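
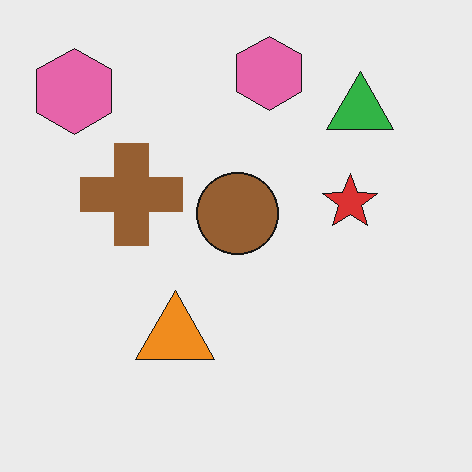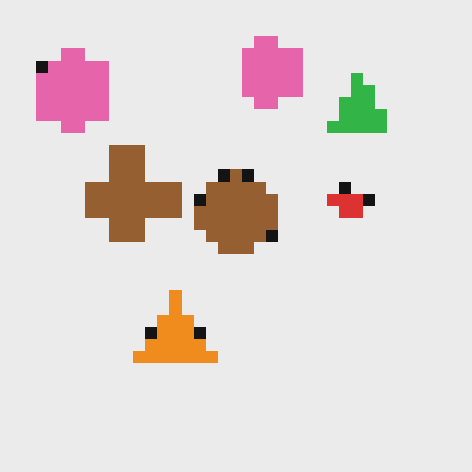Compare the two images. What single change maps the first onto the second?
This is the original image coarsely pixelated.

Shapes are reduced to large square blocks; fine edges and outlines are lost — a downscale-then-upscale (mosaic) effect.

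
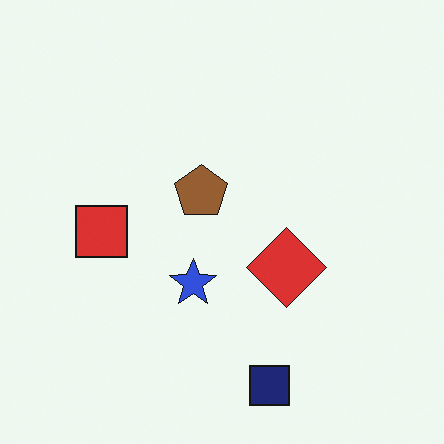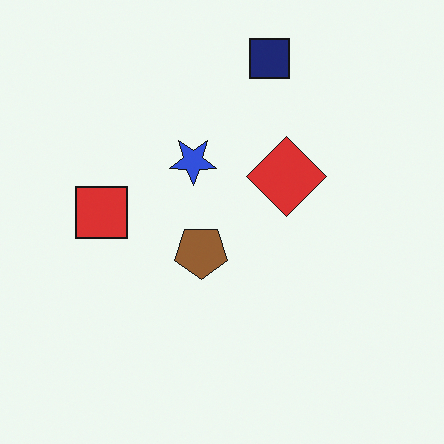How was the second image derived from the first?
Flipped vertically (top ↔ bottom).

The navy square is in the bottom of the first image and the top of the second — shapes on opposite sides of the horizontal midline have swapped in a mirror flip.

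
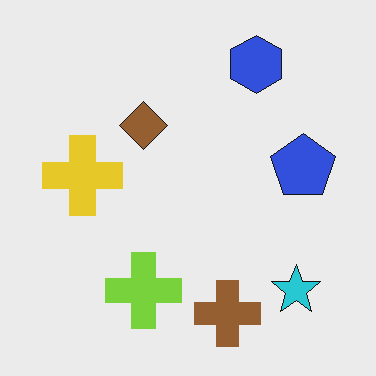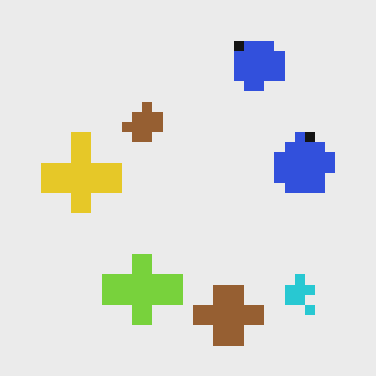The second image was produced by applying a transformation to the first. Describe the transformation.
The transformation is: heavily pixelated into large blocks.

Shapes are reduced to large square blocks; fine edges and outlines are lost — a downscale-then-upscale (mosaic) effect.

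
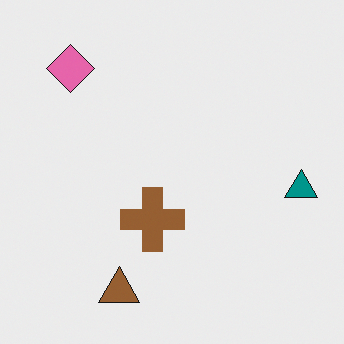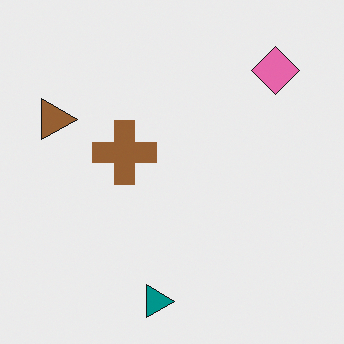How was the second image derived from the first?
Rotated 90° clockwise.

The pink diamond sits in the top-left of the first image and the top-right of the second — consistent with a whole-image 90° clockwise rotation.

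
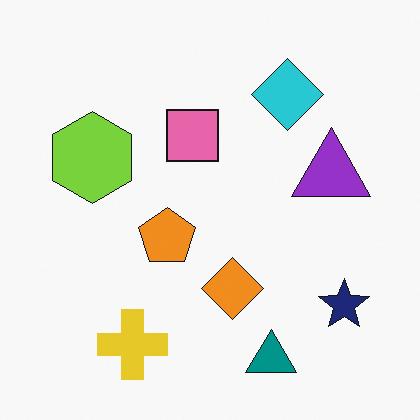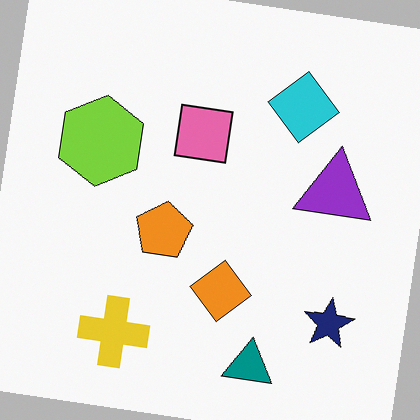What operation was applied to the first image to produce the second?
This is the original image rotated clockwise by a few degrees.

Every shape is tilted by the same angle and the image corners show triangular fill wedges — a whole-image rotation by a non-right angle.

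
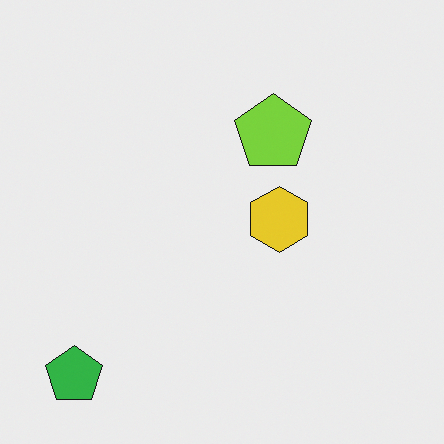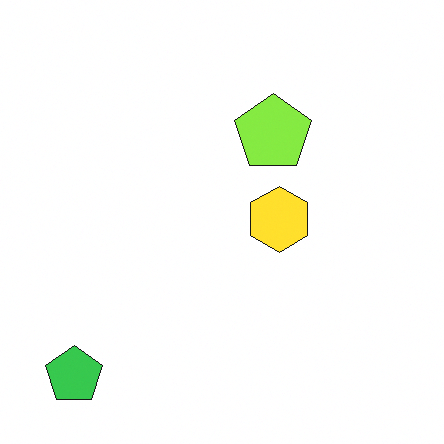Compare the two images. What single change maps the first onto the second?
Slightly brightened.

Every pixel — background and shapes alike — is uniformly brightened.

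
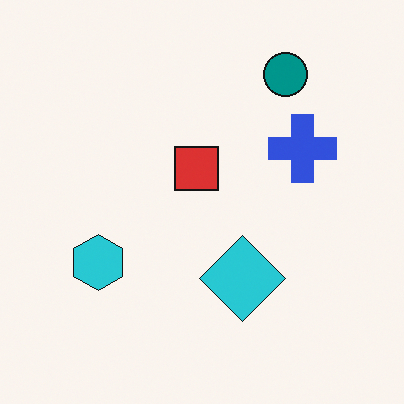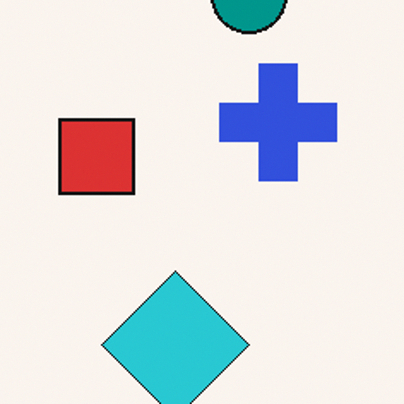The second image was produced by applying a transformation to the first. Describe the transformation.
Cropped tightly and scaled back up.

The visible shapes are larger and the field of view is narrower; shapes near the original edges may be partly or wholly outside the frame — a crop-and-rescale.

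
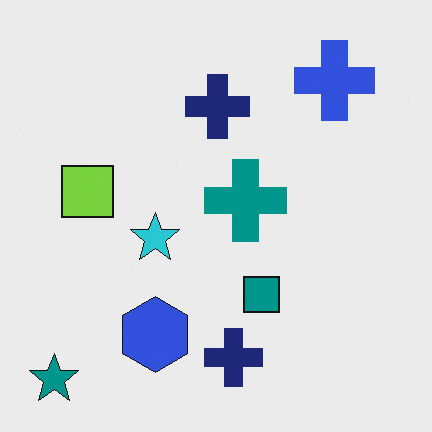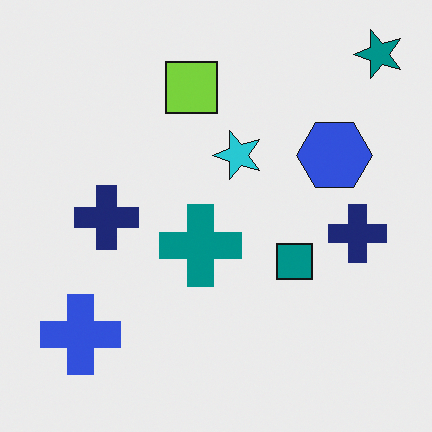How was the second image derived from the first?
Transposed (reflected across the top-left ↔ bottom-right diagonal).

Shapes have swapped their row and column positions — what was in the top-right is now in the bottom-left — a diagonal reflection.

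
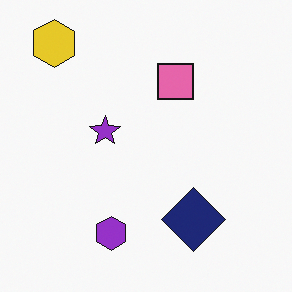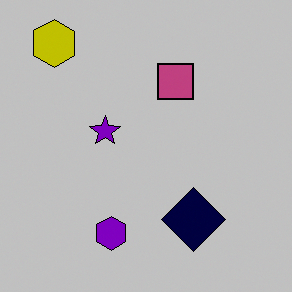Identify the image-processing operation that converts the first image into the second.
The image was heavily posterized to just a handful of flat colors.

Each flat color has snapped to a coarser quantized level — most visibly, the near-white background has dropped to a flat grey.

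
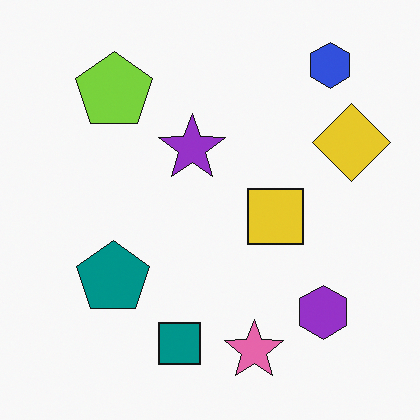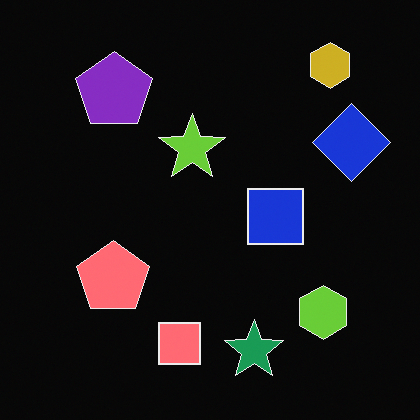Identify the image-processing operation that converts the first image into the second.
It was color-inverted (negative).

The light background has become dark and every shape's color is its complement — a photographic negative.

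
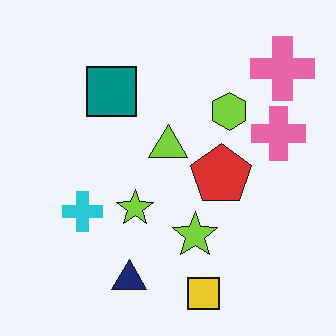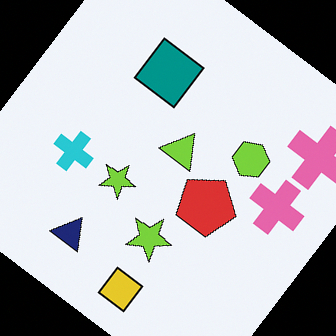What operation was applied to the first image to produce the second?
The image was rotated clockwise by a large amount — several tens of degrees.

Every shape is tilted by the same angle and the image corners show triangular fill wedges — a whole-image rotation by a non-right angle.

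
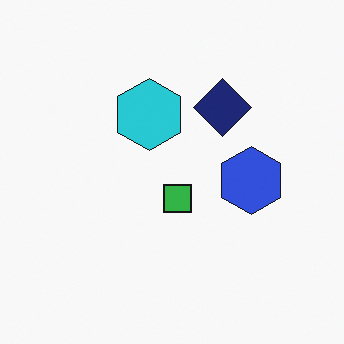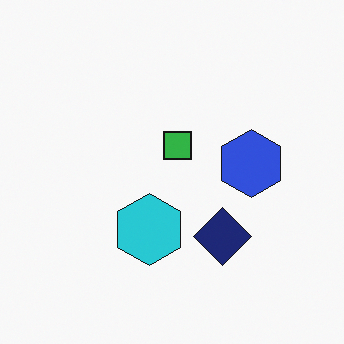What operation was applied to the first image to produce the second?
This is the original image flipped vertically (top ↔ bottom).

The navy diamond is in the top of the first image and the bottom of the second — shapes on opposite sides of the horizontal midline have swapped in a mirror flip.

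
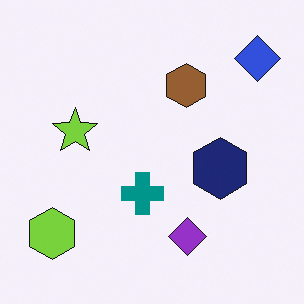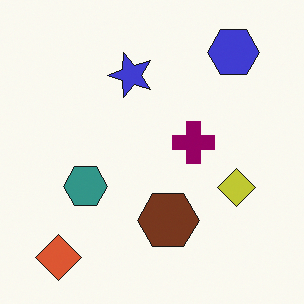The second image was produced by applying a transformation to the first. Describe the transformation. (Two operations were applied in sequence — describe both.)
The transformation is: hue-shifted noticeably, then transposed (reflected across the top-left ↔ bottom-right diagonal).

Every shape's color has rotated by the same amount around the hue wheel — a uniform hue shift. Shapes have swapped their row and column positions — what was in the top-right is now in the bottom-left — a diagonal reflection.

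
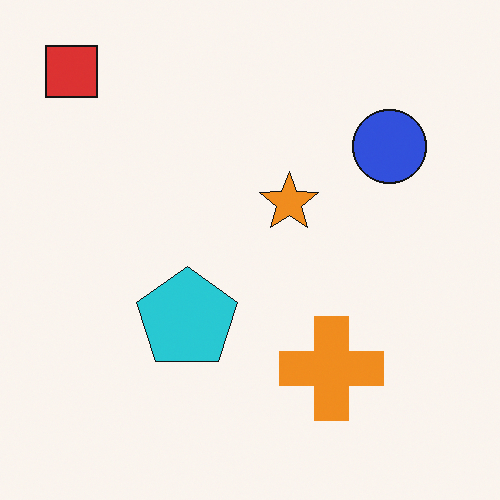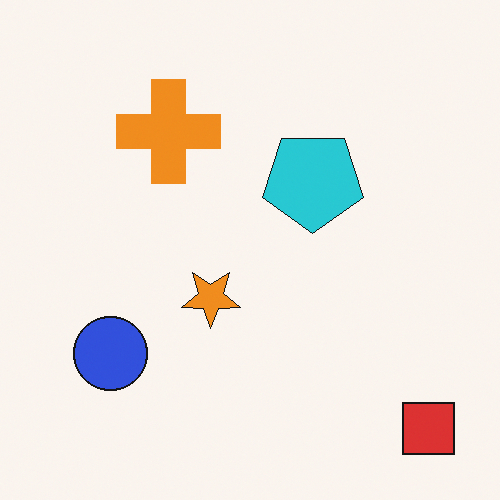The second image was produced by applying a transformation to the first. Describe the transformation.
This is the original image rotated 180°.

The red square sits in the top-left of the first image and the bottom-right of the second — consistent with a whole-image 180° rotation.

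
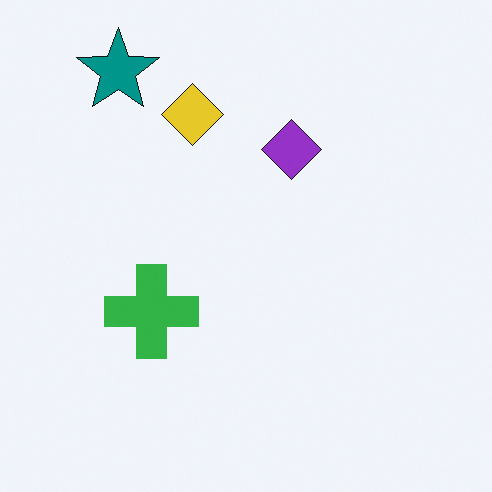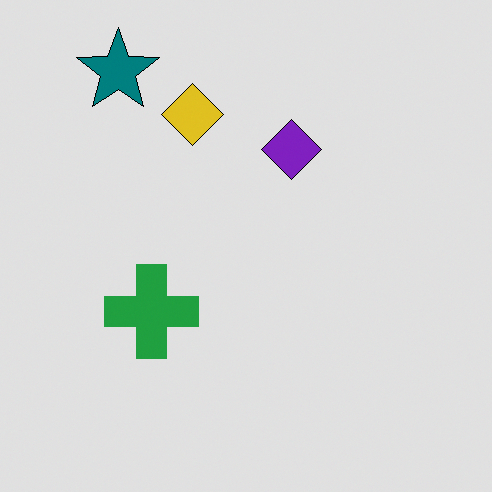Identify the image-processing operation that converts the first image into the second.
The second image is the first moderately posterized.

Each flat color has snapped to a coarser quantized level — most visibly, the near-white background has dropped to a flat grey.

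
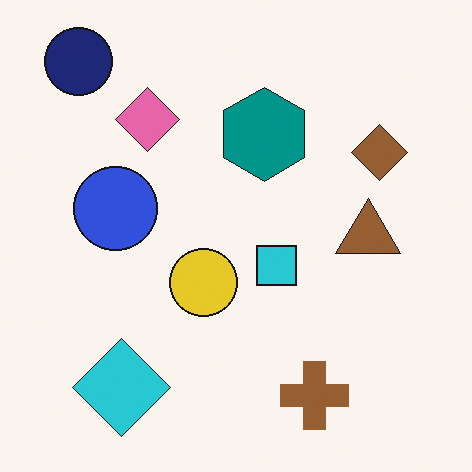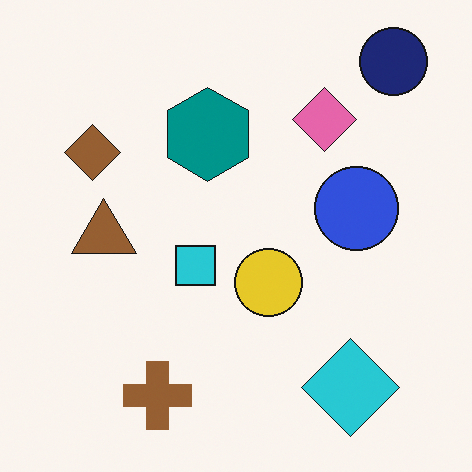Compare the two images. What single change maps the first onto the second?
Flipped horizontally (left ↔ right).

The navy circle is in the top-left of the first image and the top-right of the second — shapes on opposite sides of the vertical midline have swapped in a mirror flip.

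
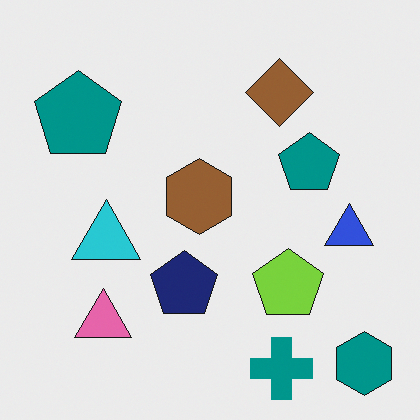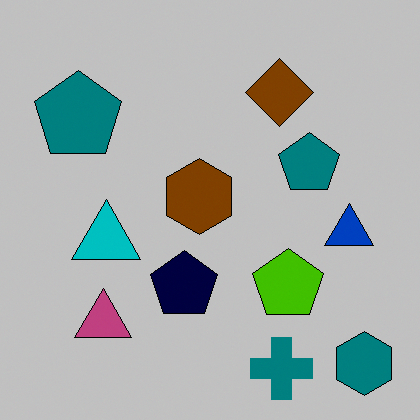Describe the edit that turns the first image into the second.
The transformation is: heavily posterized to just a handful of flat colors.

Each flat color has snapped to a coarser quantized level — most visibly, the near-white background has dropped to a flat grey.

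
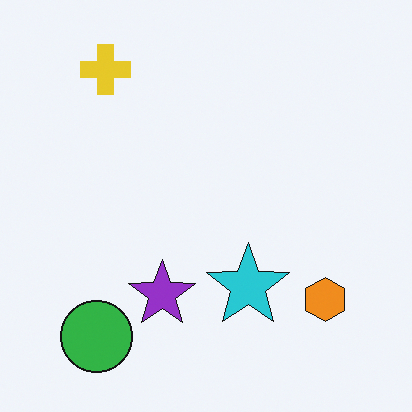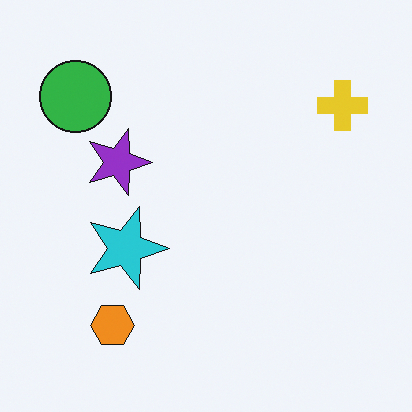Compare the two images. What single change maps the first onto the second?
This is the original image rotated 90° clockwise.

The green circle sits in the bottom-left of the first image and the top-left of the second — consistent with a whole-image 90° clockwise rotation.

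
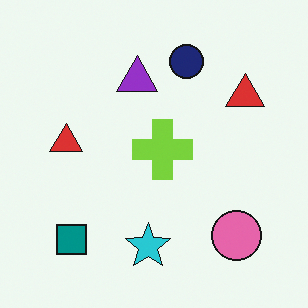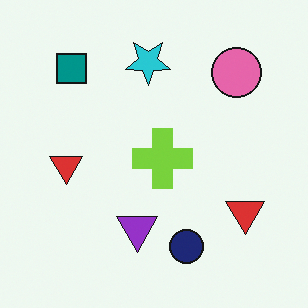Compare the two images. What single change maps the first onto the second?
This is the original image flipped vertically (top ↔ bottom).

The navy circle is in the top of the first image and the bottom of the second — shapes on opposite sides of the horizontal midline have swapped in a mirror flip.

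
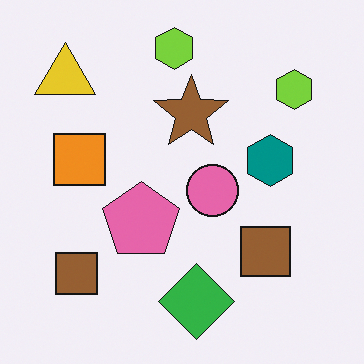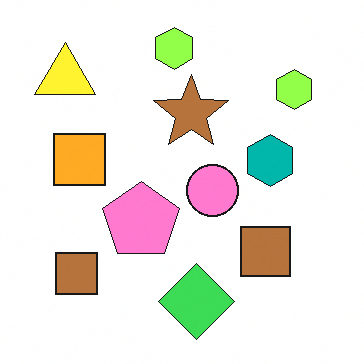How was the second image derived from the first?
It was slightly brightened.

Every pixel — background and shapes alike — is uniformly brightened.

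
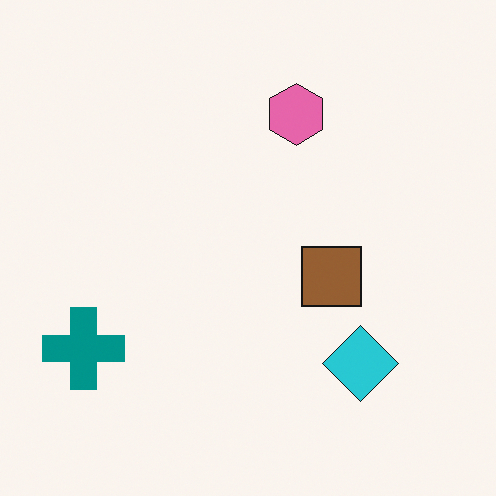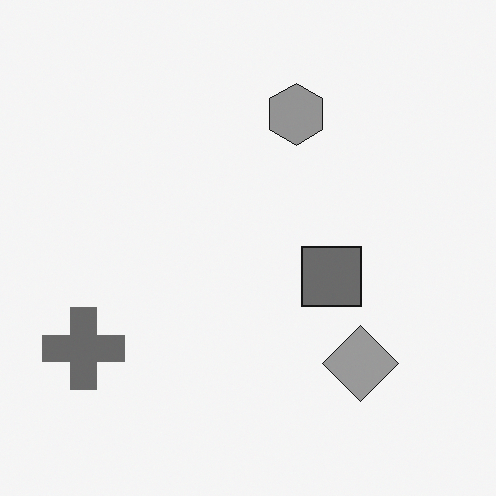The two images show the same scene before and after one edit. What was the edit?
The second image is the first converted to grayscale.

All color is removed — every shape is now a shade of grey.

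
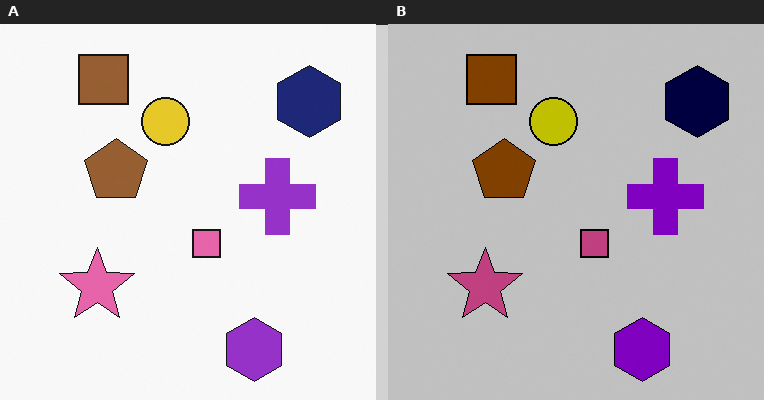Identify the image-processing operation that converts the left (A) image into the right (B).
The image was aggressively posterized.

Each flat color has snapped to a coarser quantized level — most visibly, the near-white background has dropped to a flat grey.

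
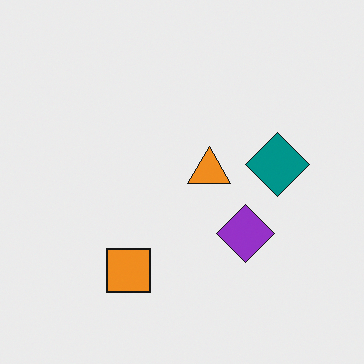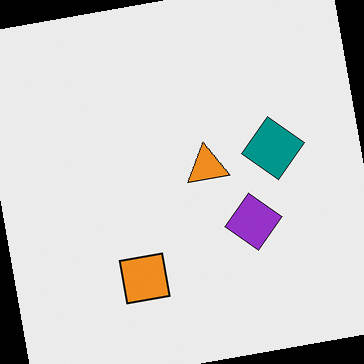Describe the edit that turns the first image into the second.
The second image is the first rotated counter-clockwise by a small amount.

Every shape is tilted by the same angle and the image corners show triangular fill wedges — a whole-image rotation by a non-right angle.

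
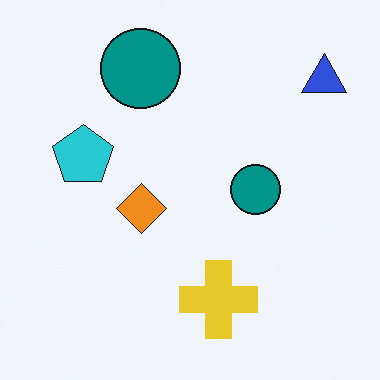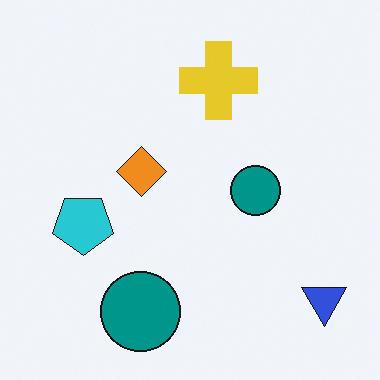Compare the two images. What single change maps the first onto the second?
The second image is the first flipped vertically (top ↔ bottom).

The blue triangle is in the top-right of the first image and the bottom-right of the second — shapes on opposite sides of the horizontal midline have swapped in a mirror flip.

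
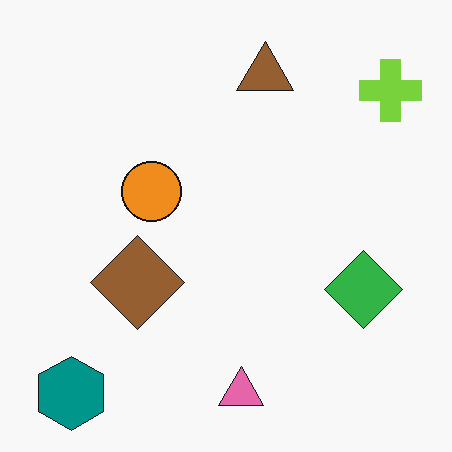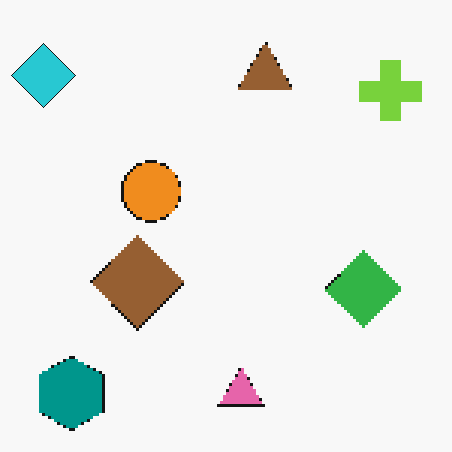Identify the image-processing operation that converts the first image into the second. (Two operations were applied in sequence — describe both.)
The transformation is: lightly pixelated (a mild mosaic effect), then overlaid with an additional cyan diamond.

Shapes are reduced to large square blocks; fine edges and outlines are lost — a downscale-then-upscale (mosaic) effect. A cyan diamond appears in the second image that is absent from the first.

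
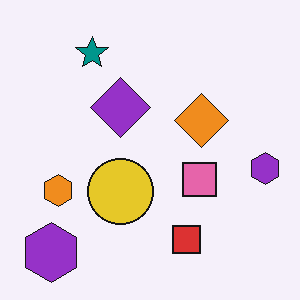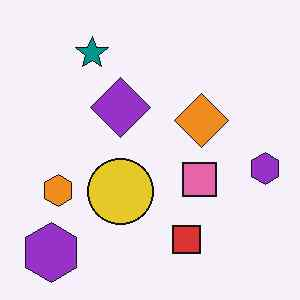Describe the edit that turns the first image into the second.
This is the original image JPEG-compressed with visible artifacts.

Blocky 8×8 compression artifacts appear around shape edges and the flat background shows ringing — characteristic JPEG degradation.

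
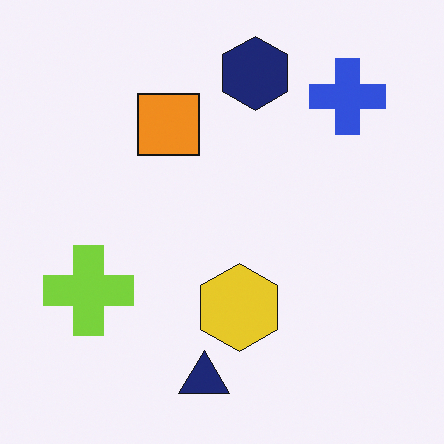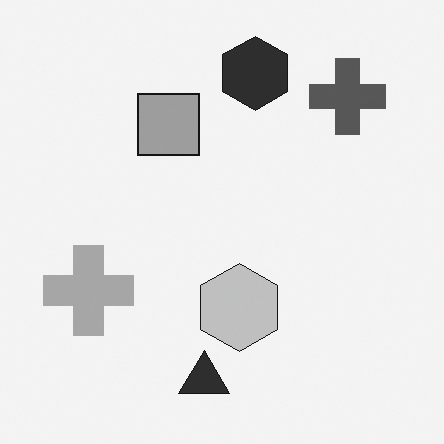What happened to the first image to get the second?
The image was converted to grayscale.

All color is removed — every shape is now a shade of grey.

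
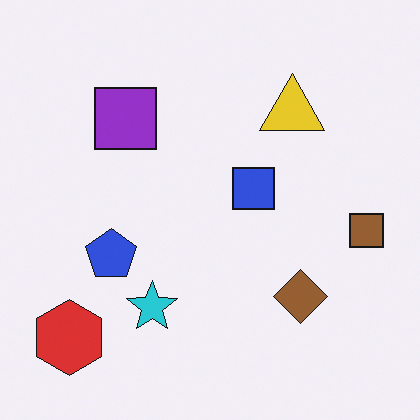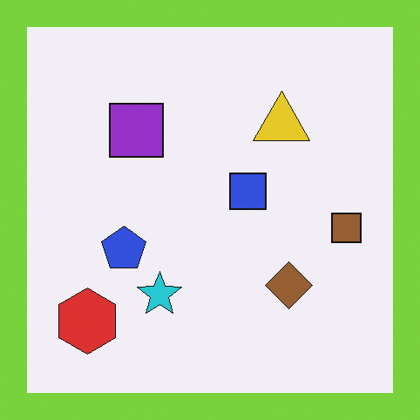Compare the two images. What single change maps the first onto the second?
Framed with a lime border.

A solid lime frame runs around the edge of the second image, with the content slightly shrunk inside it.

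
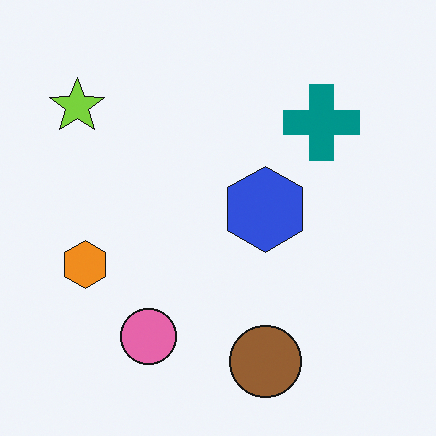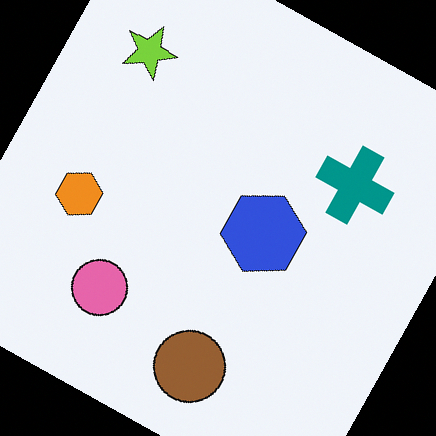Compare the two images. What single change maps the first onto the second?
Rotated clockwise by a moderate amount.

Every shape is tilted by the same angle and the image corners show triangular fill wedges — a whole-image rotation by a non-right angle.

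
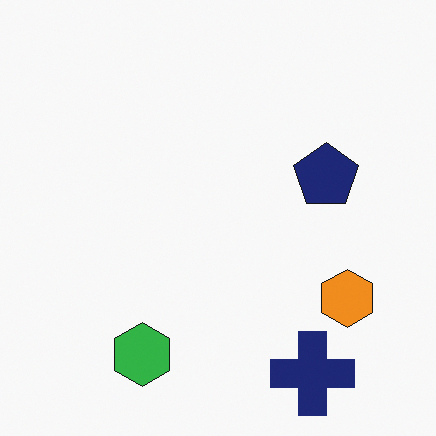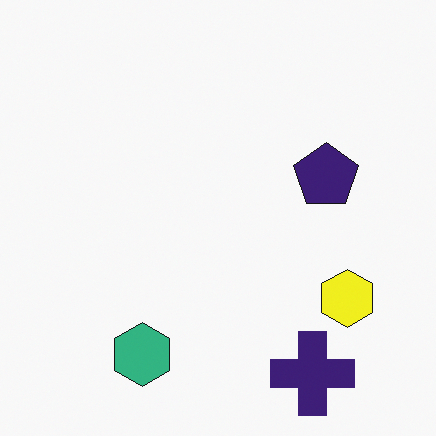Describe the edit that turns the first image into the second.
Hue-shifted slightly.

Every shape's color has rotated by the same amount around the hue wheel — a uniform hue shift.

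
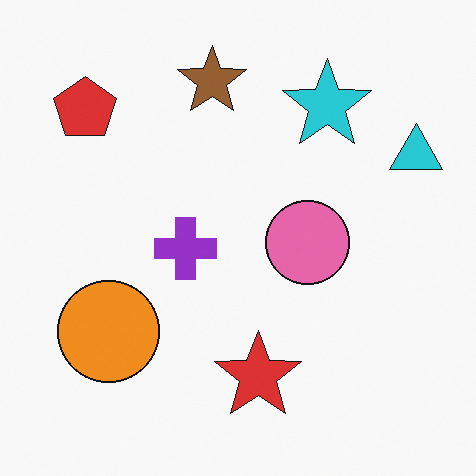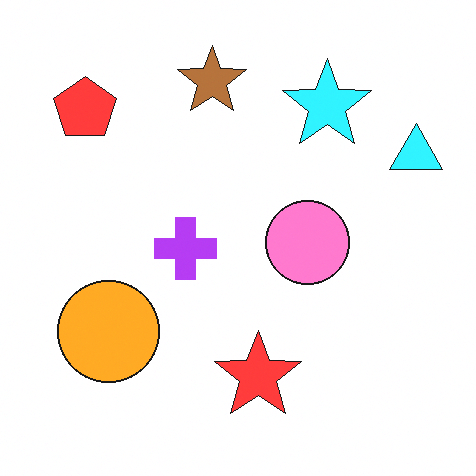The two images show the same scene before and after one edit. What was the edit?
The second image is the first brightened a little.

Every pixel — background and shapes alike — is uniformly brightened.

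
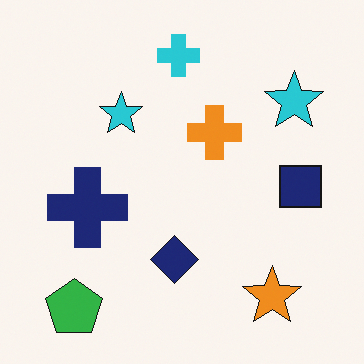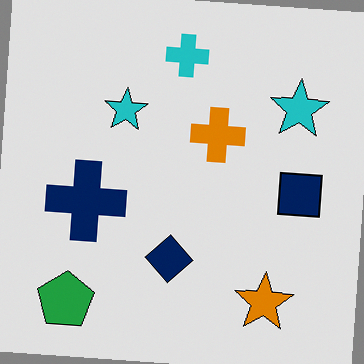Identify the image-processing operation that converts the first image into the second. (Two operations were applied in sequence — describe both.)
The second image is the first posterized to a reduced palette, then rotated clockwise by a few degrees.

Each flat color has snapped to a coarser quantized level — most visibly, the near-white background has dropped to a flat grey. Every shape is tilted by the same angle and the image corners show triangular fill wedges — a whole-image rotation by a non-right angle.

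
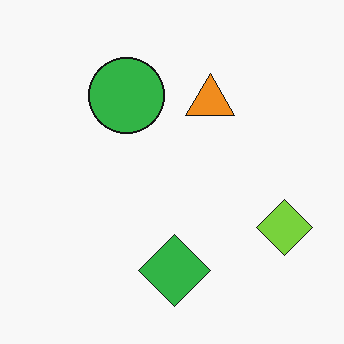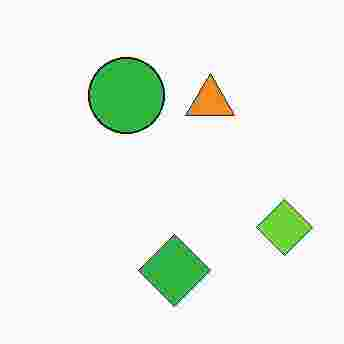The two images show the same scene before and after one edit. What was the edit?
The transformation is: heavily JPEG-compressed with obvious blocking artifacts.

Blocky 8×8 compression artifacts appear around shape edges and the flat background shows ringing — characteristic JPEG degradation.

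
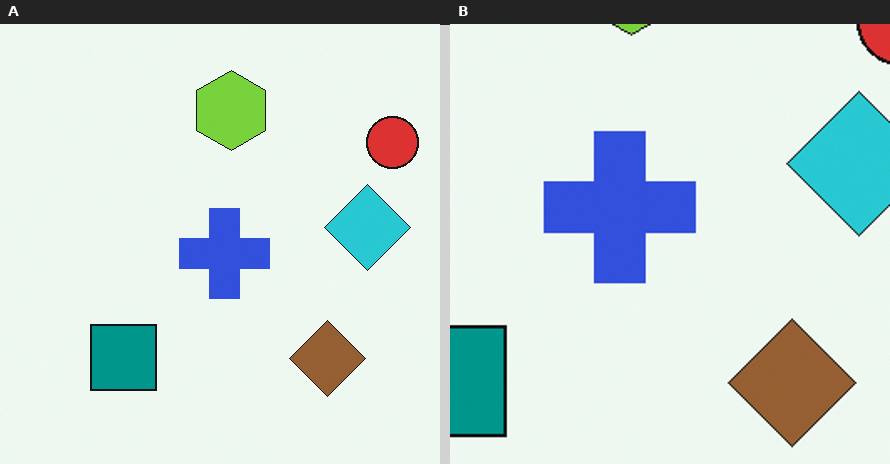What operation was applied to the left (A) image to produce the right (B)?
It was cropped to a noticeably smaller region and rescaled.

The visible shapes are larger and the field of view is narrower; shapes near the original edges may be partly or wholly outside the frame — a crop-and-rescale.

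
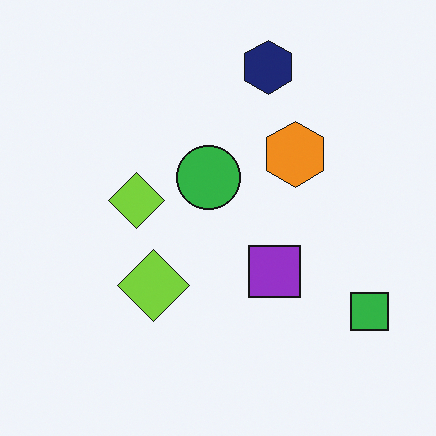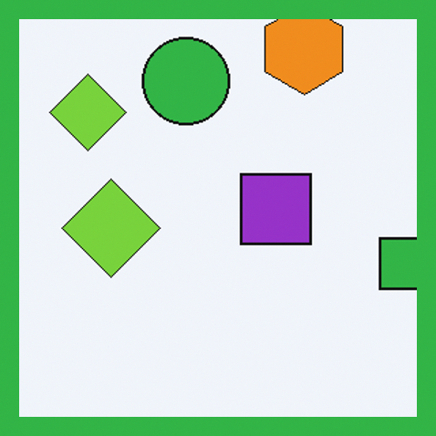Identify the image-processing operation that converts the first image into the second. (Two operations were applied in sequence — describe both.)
It was cropped to a modestly smaller region and rescaled, then framed with a green border.

The visible shapes are larger and the field of view is narrower; shapes near the original edges may be partly or wholly outside the frame — a crop-and-rescale. A solid green frame runs around the edge of the second image, with the content slightly shrunk inside it.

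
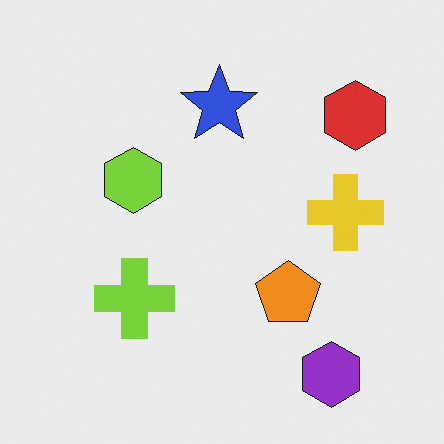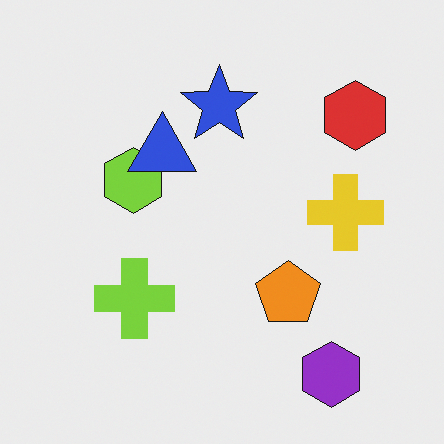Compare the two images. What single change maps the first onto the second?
The second image is the first overlaid with an additional blue triangle.

A blue triangle appears in the second image that is absent from the first.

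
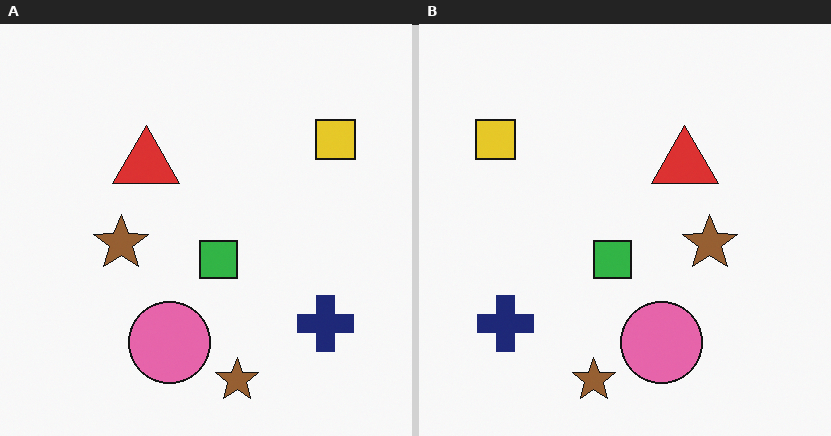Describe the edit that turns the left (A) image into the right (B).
The transformation is: flipped horizontally (left ↔ right).

The yellow square is in the top-right of the left (A) image and the top-left of the right (B) — shapes on opposite sides of the vertical midline have swapped in a mirror flip.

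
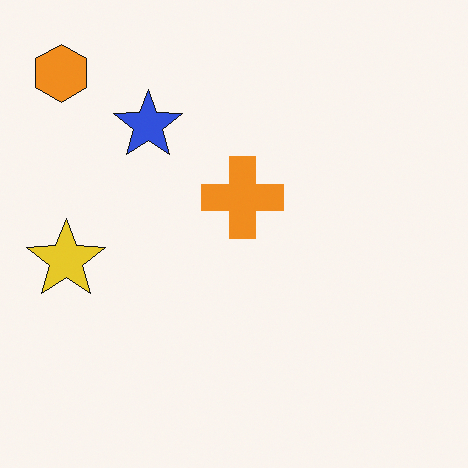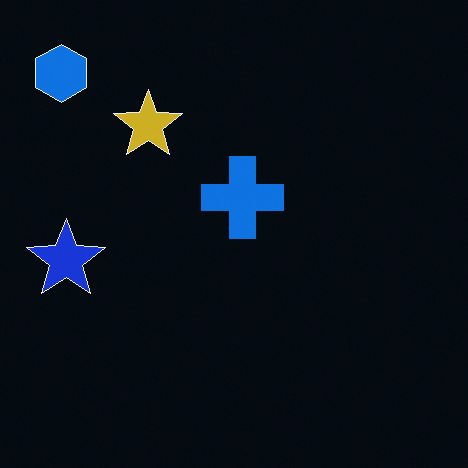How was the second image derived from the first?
This is the original image color-inverted (negative).

The light background has become dark and every shape's color is its complement — a photographic negative.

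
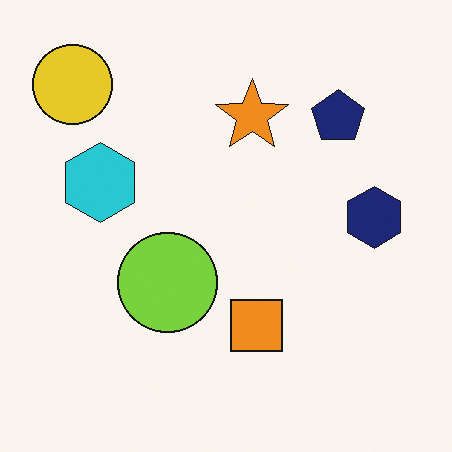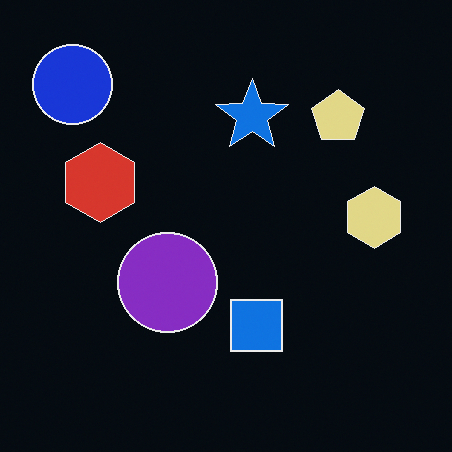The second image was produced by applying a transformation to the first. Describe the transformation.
Color-inverted (negative).

The light background has become dark and every shape's color is its complement — a photographic negative.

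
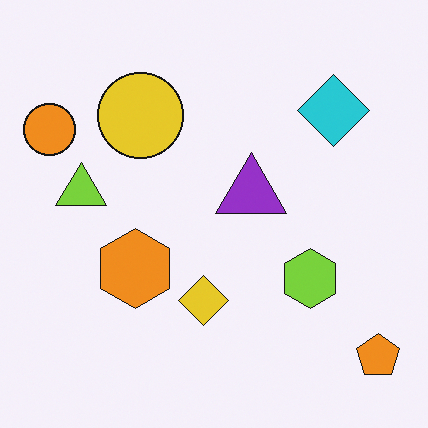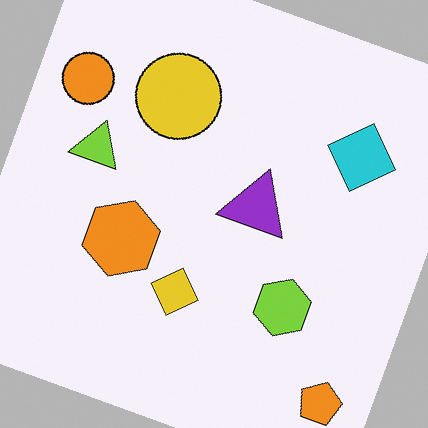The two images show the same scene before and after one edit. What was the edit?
Rotated clockwise by a clearly visible amount.

Every shape is tilted by the same angle and the image corners show triangular fill wedges — a whole-image rotation by a non-right angle.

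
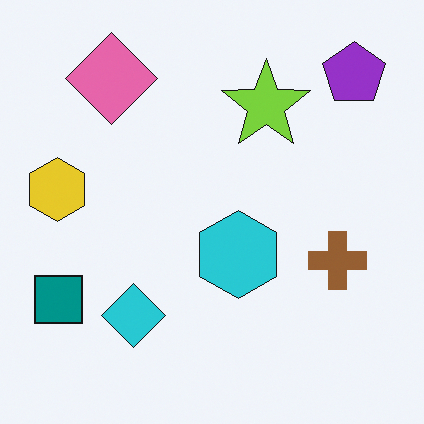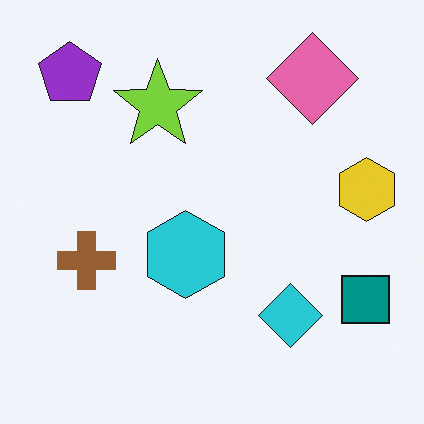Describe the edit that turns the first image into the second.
Flipped horizontally (left ↔ right).

The yellow hexagon is in the left of the first image and the right of the second — shapes on opposite sides of the vertical midline have swapped in a mirror flip.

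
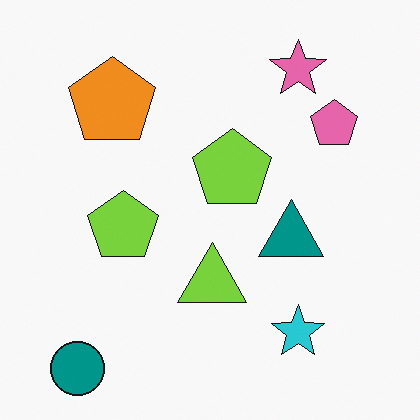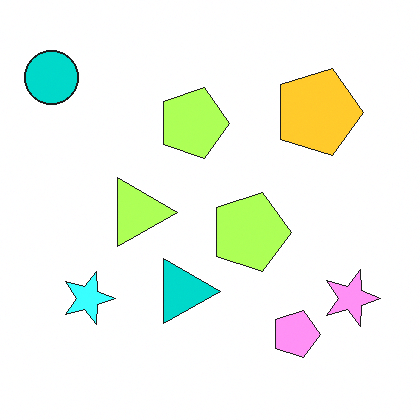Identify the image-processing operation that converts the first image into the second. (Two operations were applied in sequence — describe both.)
The second image is the first rotated 90° clockwise, then noticeably brightened.

The teal circle sits in the bottom-left of the first image and the top-left of the second — consistent with a whole-image 90° clockwise rotation. Every pixel — background and shapes alike — is uniformly brightened.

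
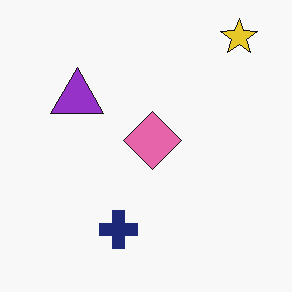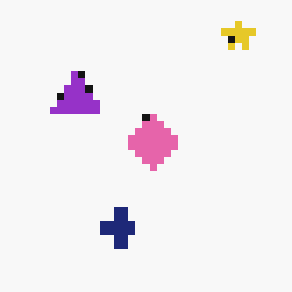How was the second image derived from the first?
The transformation is: pixelated into visible square blocks.

Shapes are reduced to large square blocks; fine edges and outlines are lost — a downscale-then-upscale (mosaic) effect.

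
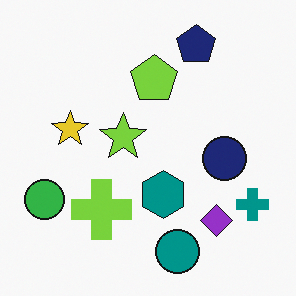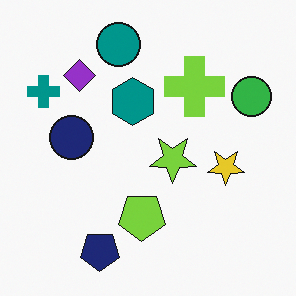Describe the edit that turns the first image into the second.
This is the original image rotated 180°.

The teal cross sits in the bottom-right of the first image and the top-left of the second — consistent with a whole-image 180° rotation.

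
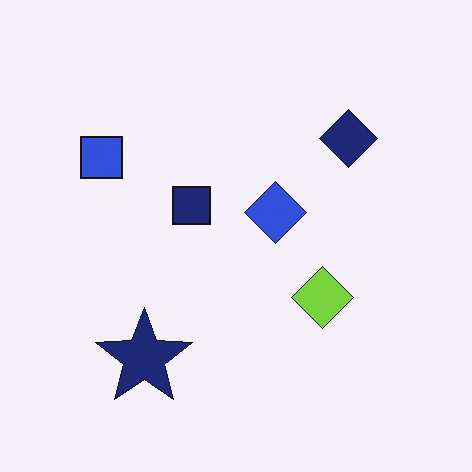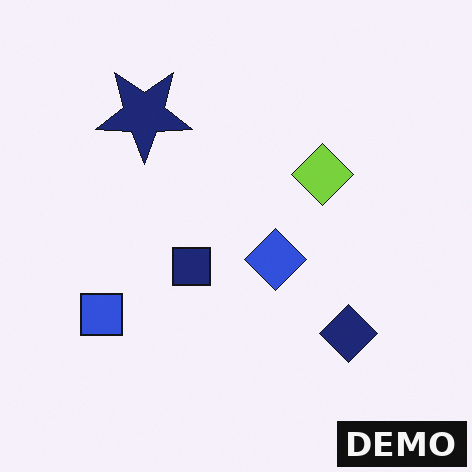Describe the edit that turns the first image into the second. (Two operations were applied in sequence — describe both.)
It was flipped vertically (top ↔ bottom), then watermarked with the text "DEMO" in the lower-right corner.

The navy star is in the bottom-left of the first image and the top-left of the second — shapes on opposite sides of the horizontal midline have swapped in a mirror flip. A dark label reading "DEMO" appears in the lower-right corner.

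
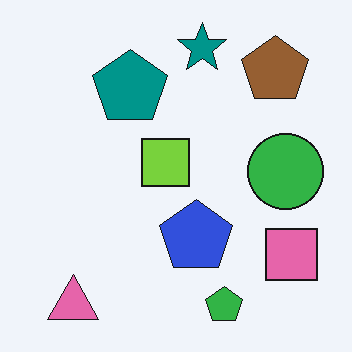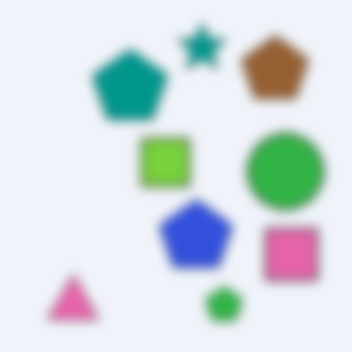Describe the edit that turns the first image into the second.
Strongly gaussian-blurred.

Shape edges and outlines are uniformly softened across the whole image.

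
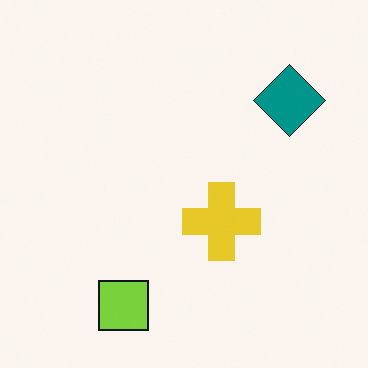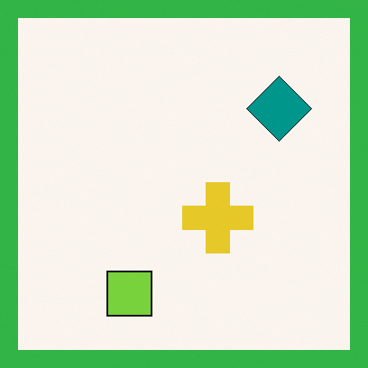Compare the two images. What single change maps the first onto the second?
Framed with a green border.

A solid green frame runs around the edge of the second image, with the content slightly shrunk inside it.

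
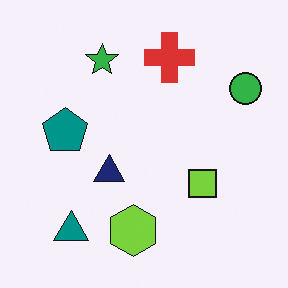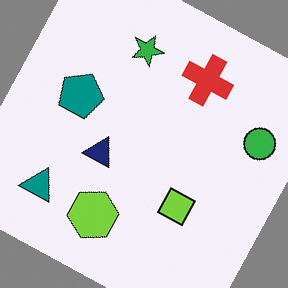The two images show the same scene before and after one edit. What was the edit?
The second image is the first rotated clockwise by a moderate amount.

Every shape is tilted by the same angle and the image corners show triangular fill wedges — a whole-image rotation by a non-right angle.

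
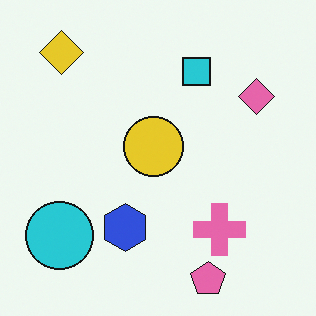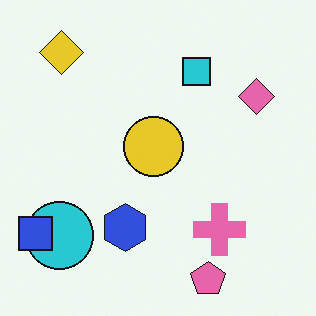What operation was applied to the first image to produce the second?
It was overlaid with an additional blue square.

A blue square appears in the second image that is absent from the first.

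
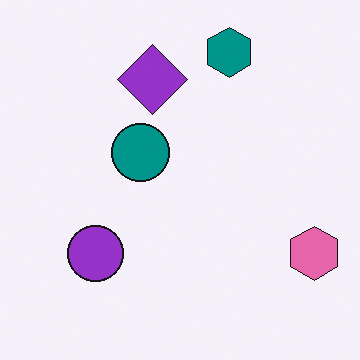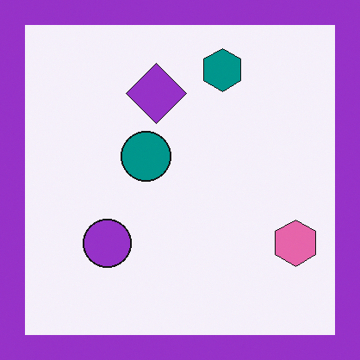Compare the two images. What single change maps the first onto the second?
The transformation is: framed with a purple border.

A solid purple frame runs around the edge of the second image, with the content slightly shrunk inside it.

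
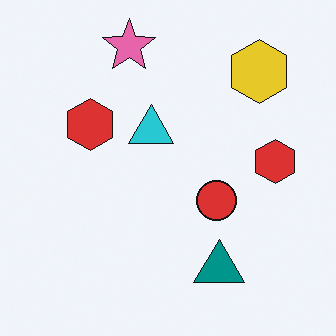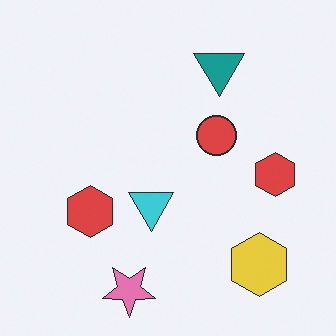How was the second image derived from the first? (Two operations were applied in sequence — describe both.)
The second image is the first given slightly reduced contrast, then flipped vertically (top ↔ bottom).

Tones are pushed toward mid-grey across the whole image — a global contrast change. The pink star is in the top of the first image and the bottom of the second — shapes on opposite sides of the horizontal midline have swapped in a mirror flip.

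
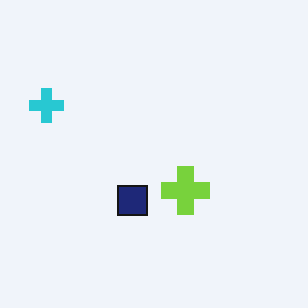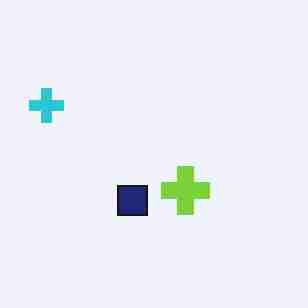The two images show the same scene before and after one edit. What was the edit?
Heavily JPEG-compressed with obvious blocking artifacts.

Blocky 8×8 compression artifacts appear around shape edges and the flat background shows ringing — characteristic JPEG degradation.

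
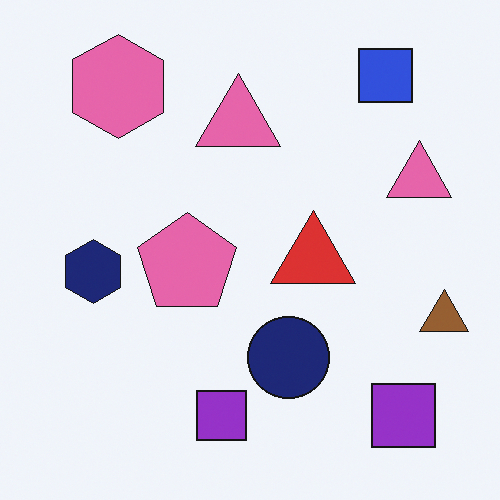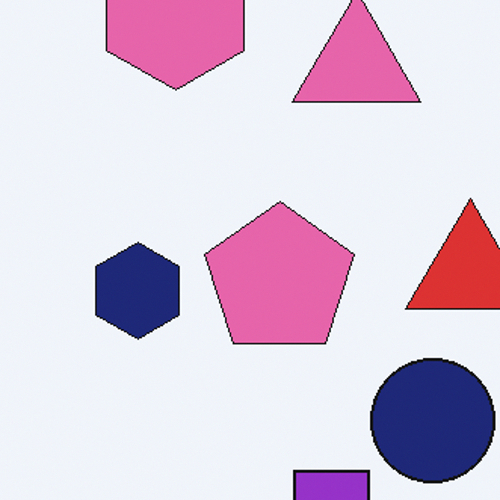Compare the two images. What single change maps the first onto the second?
This is the original image cropped slightly and scaled back up.

The visible shapes are larger and the field of view is narrower; shapes near the original edges may be partly or wholly outside the frame — a crop-and-rescale.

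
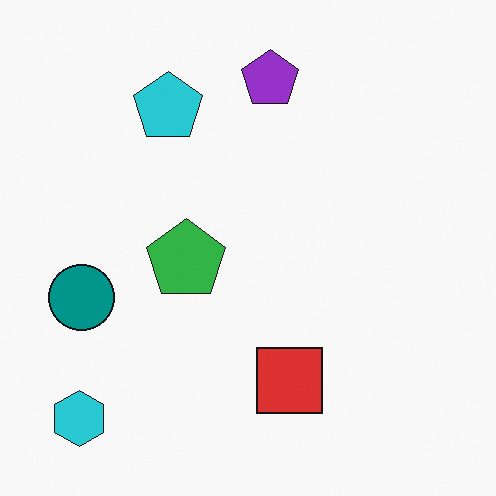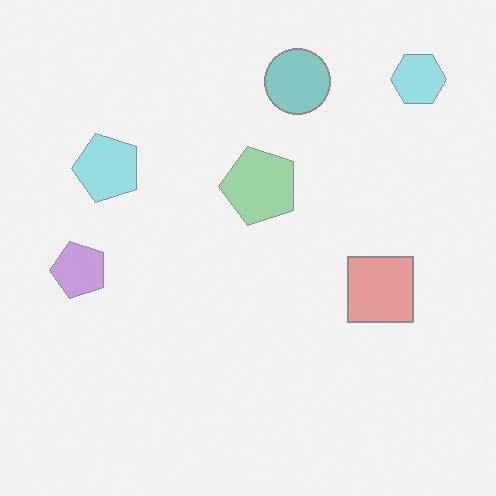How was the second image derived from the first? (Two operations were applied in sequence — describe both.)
This is the original image washed out (contrast reduced), then transposed (reflected across the top-left ↔ bottom-right diagonal).

Tones are pushed toward mid-grey across the whole image — a global contrast change. Shapes have swapped their row and column positions — what was in the top-right is now in the bottom-left — a diagonal reflection.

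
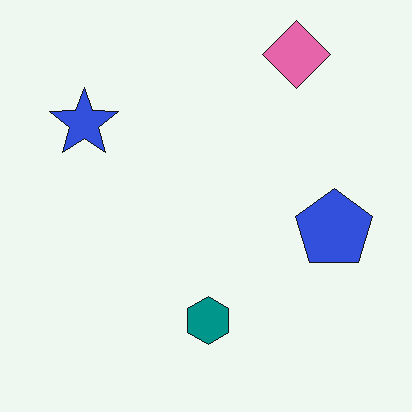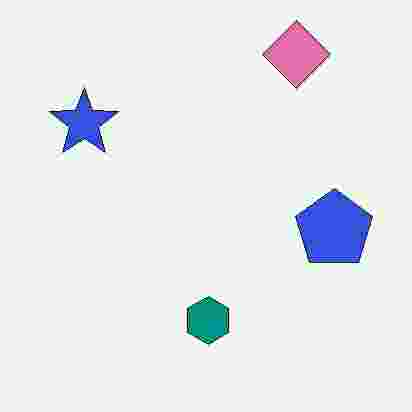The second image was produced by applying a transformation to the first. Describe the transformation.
The second image is the first heavily JPEG-compressed with obvious blocking artifacts.

Blocky 8×8 compression artifacts appear around shape edges and the flat background shows ringing — characteristic JPEG degradation.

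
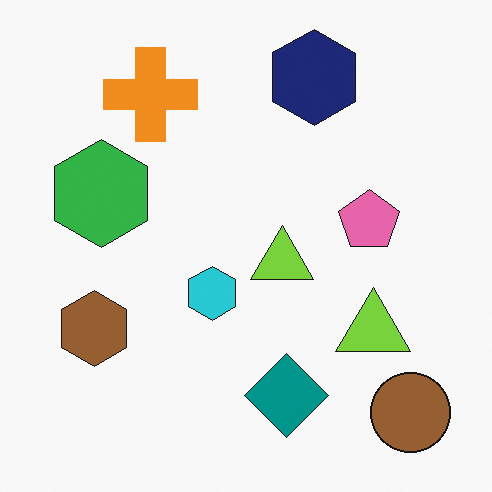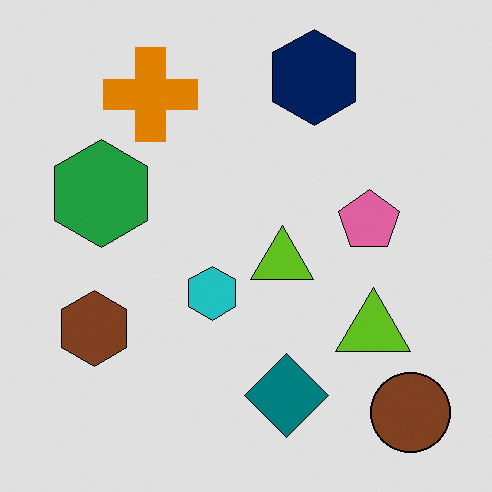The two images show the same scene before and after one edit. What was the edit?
Posterized to a reduced palette.

Each flat color has snapped to a coarser quantized level — most visibly, the near-white background has dropped to a flat grey.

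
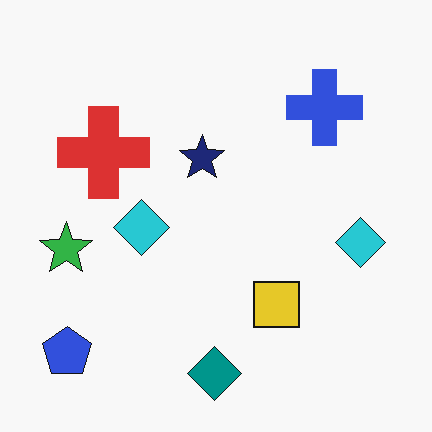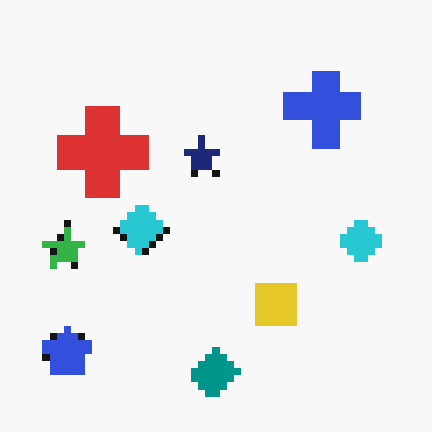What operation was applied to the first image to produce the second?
The second image is the first pixelated into visible square blocks.

Shapes are reduced to large square blocks; fine edges and outlines are lost — a downscale-then-upscale (mosaic) effect.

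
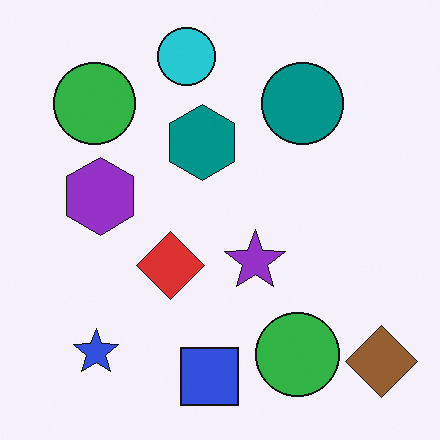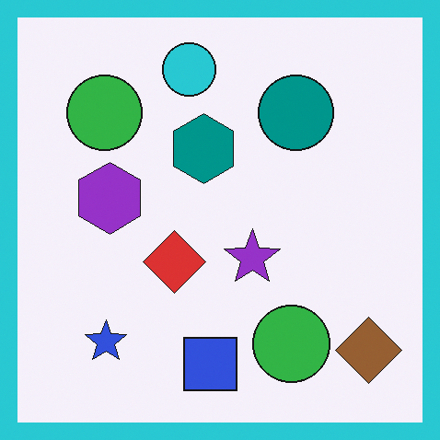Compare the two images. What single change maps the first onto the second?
This is the original image framed with a cyan border.

A solid cyan frame runs around the edge of the second image, with the content slightly shrunk inside it.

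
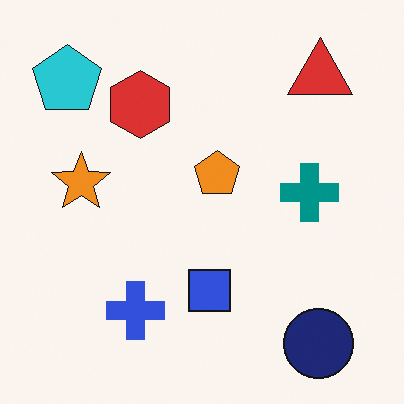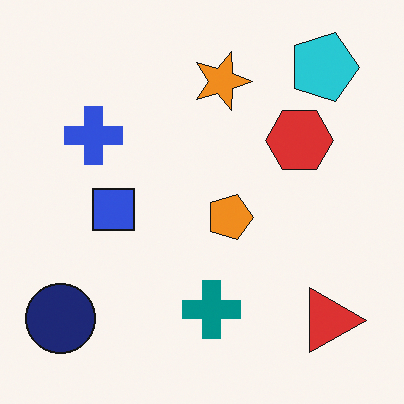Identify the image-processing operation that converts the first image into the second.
Rotated 90° clockwise.

The navy circle sits in the bottom-right of the first image and the bottom-left of the second — consistent with a whole-image 90° clockwise rotation.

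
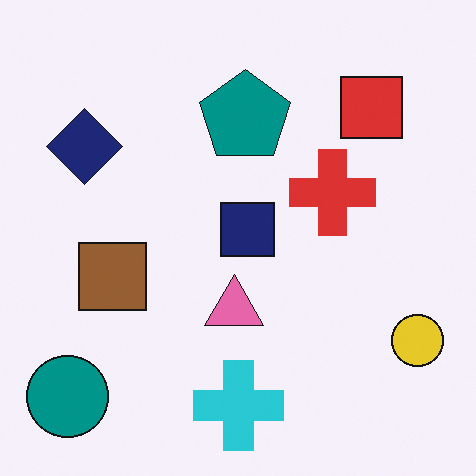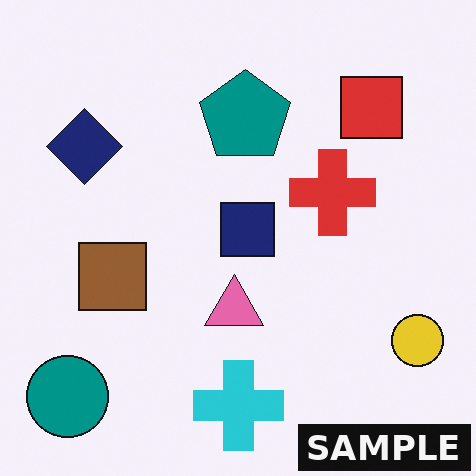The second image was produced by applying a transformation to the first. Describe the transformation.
This is the original image watermarked with the text "SAMPLE" in the lower-right corner.

A dark label reading "SAMPLE" appears in the lower-right corner.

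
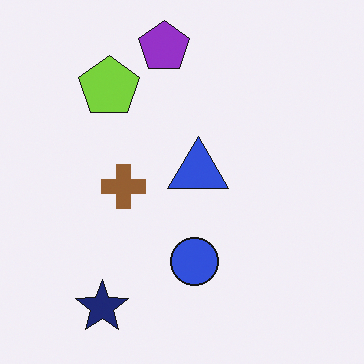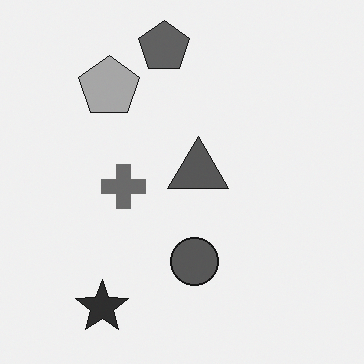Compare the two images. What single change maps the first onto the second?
The transformation is: converted to grayscale.

All color is removed — every shape is now a shade of grey.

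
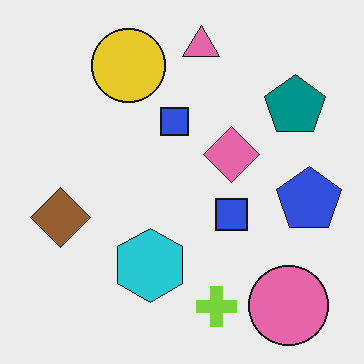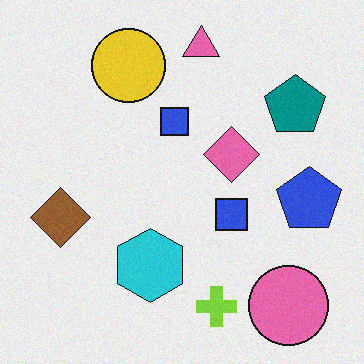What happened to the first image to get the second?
Degraded with light additive noise.

Random speckle covers the whole image, including the flat background.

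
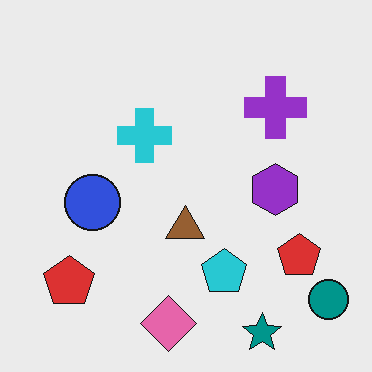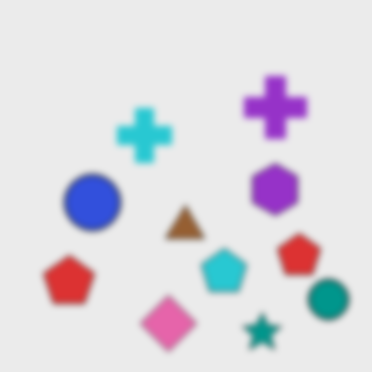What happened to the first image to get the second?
It was noticeably gaussian-blurred.

Shape edges and outlines are uniformly softened across the whole image.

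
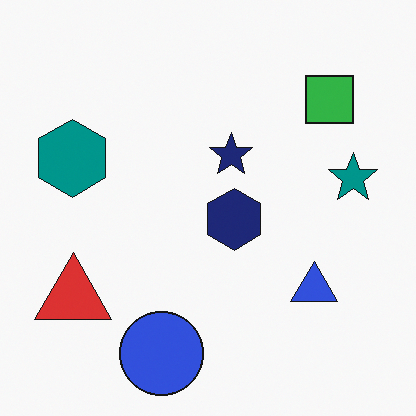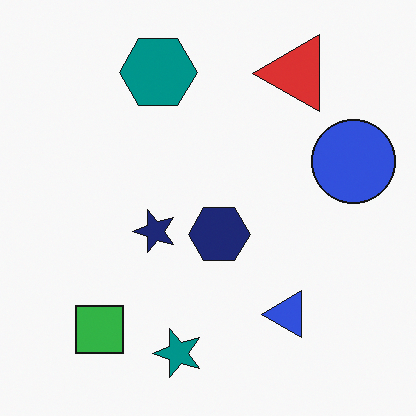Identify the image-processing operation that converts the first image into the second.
It was transposed (reflected across the top-left ↔ bottom-right diagonal).

Shapes have swapped their row and column positions — what was in the top-right is now in the bottom-left — a diagonal reflection.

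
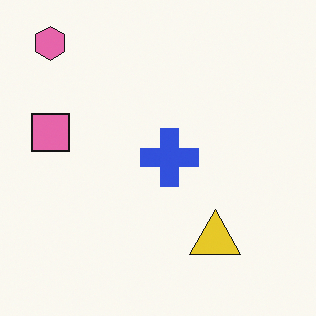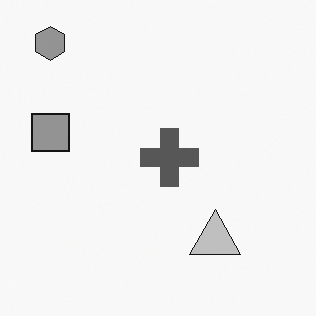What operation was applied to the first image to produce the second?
The second image is the first converted to grayscale.

All color is removed — every shape is now a shade of grey.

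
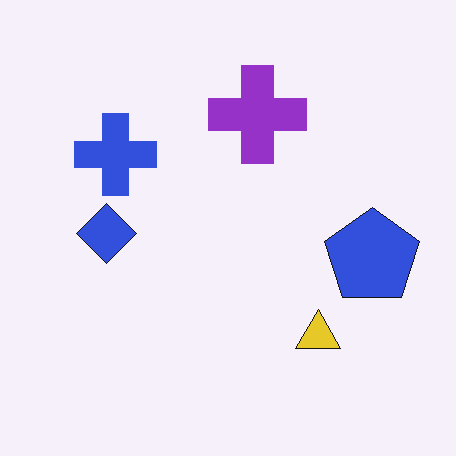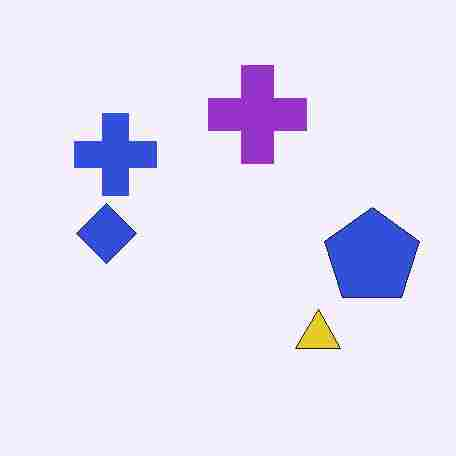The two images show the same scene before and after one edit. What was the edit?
The second image is the first degraded with heavy JPEG compression.

Blocky 8×8 compression artifacts appear around shape edges and the flat background shows ringing — characteristic JPEG degradation.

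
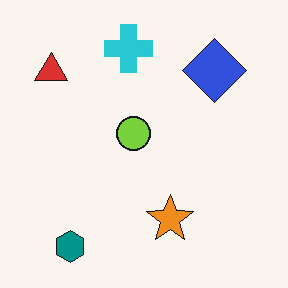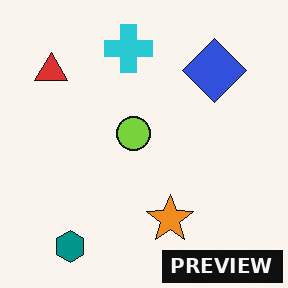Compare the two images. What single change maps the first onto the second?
Watermarked with the text "PREVIEW" in the lower-right corner.

A dark label reading "PREVIEW" appears in the lower-right corner.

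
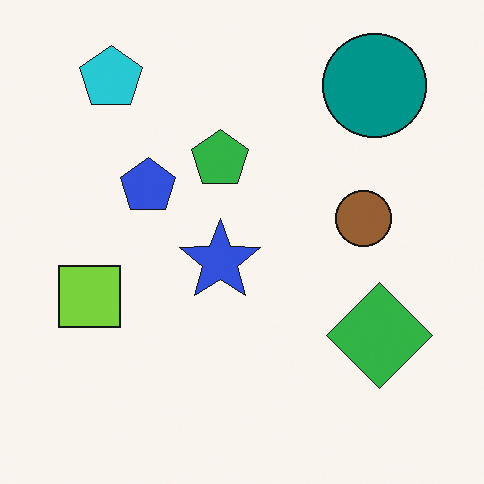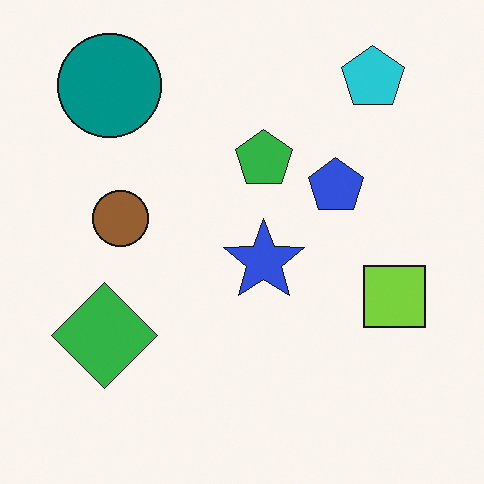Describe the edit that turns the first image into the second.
The second image is the first flipped horizontally (left ↔ right).

The lime square is in the left of the first image and the right of the second — shapes on opposite sides of the vertical midline have swapped in a mirror flip.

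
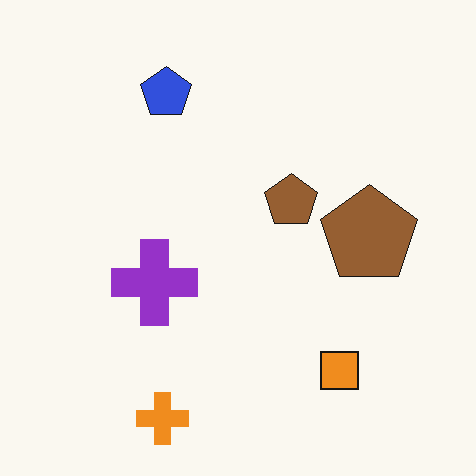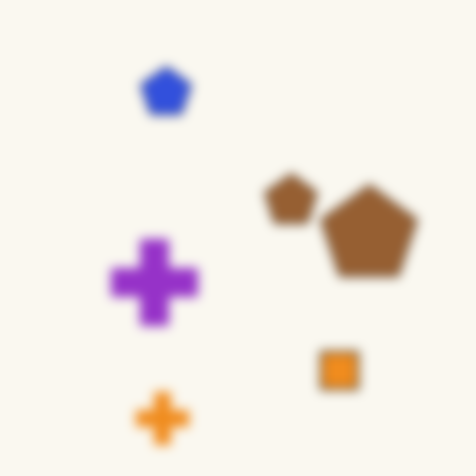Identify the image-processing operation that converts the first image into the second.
Strongly gaussian-blurred.

Shape edges and outlines are uniformly softened across the whole image.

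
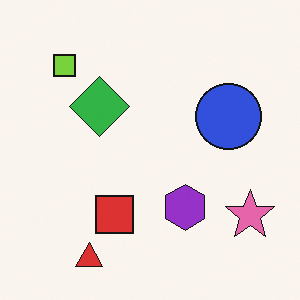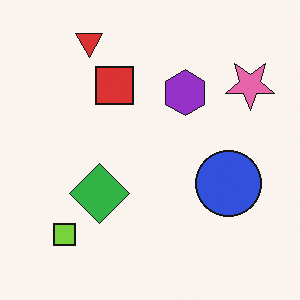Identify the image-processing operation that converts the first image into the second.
The transformation is: flipped vertically (top ↔ bottom).

The red triangle is in the bottom-left of the first image and the top-left of the second — shapes on opposite sides of the horizontal midline have swapped in a mirror flip.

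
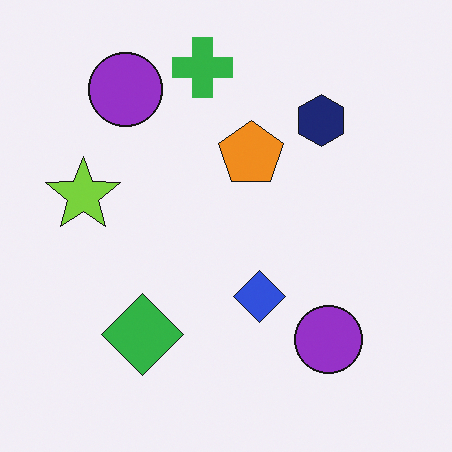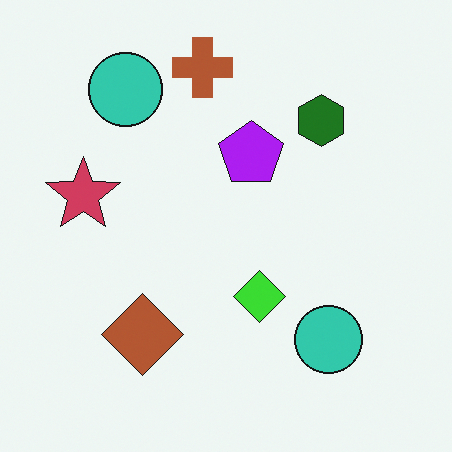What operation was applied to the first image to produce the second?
The transformation is: hue-shifted by a large amount.

Every shape's color has rotated by the same amount around the hue wheel — a uniform hue shift.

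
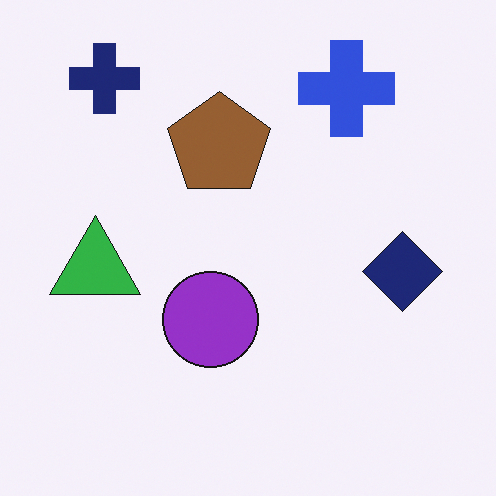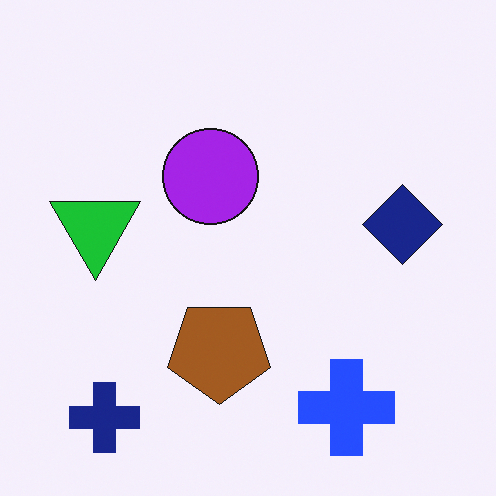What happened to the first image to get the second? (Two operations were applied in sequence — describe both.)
It was slightly oversaturated, then flipped vertically (top ↔ bottom).

All colors are more vivid — a global saturation change. The navy cross is in the top-left of the first image and the bottom-left of the second — shapes on opposite sides of the horizontal midline have swapped in a mirror flip.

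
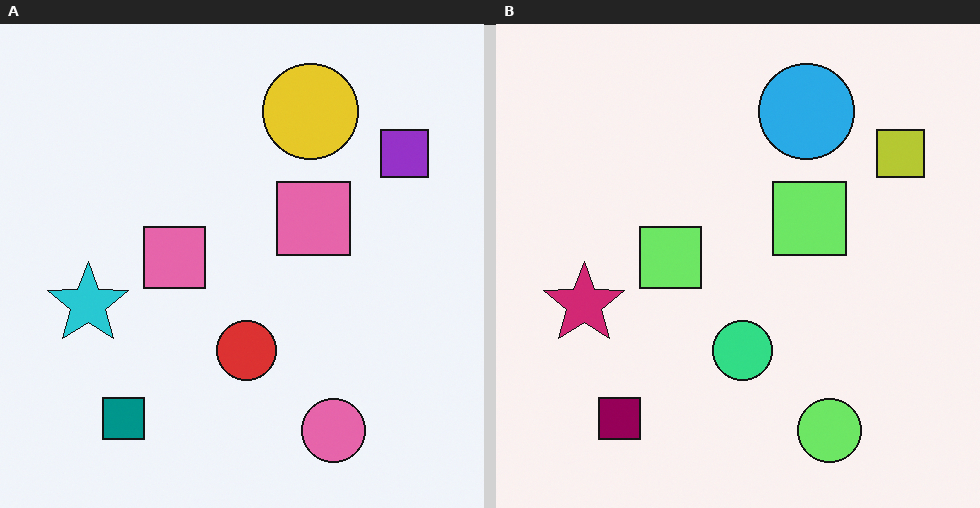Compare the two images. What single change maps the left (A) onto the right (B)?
The right (B) image is the left (A) hue-shifted through roughly a third of the color wheel.

Every shape's color has rotated by the same amount around the hue wheel — a uniform hue shift.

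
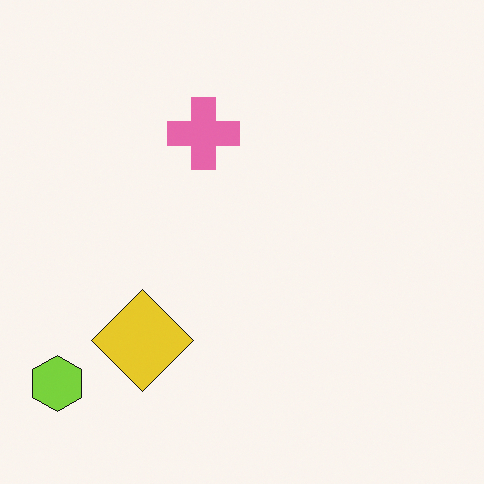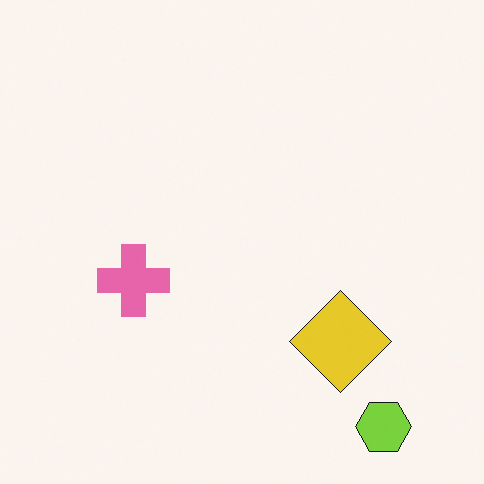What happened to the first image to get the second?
This is the original image rotated 90° counter-clockwise.

The lime hexagon sits in the bottom-left of the first image and the bottom-right of the second — consistent with a whole-image 90° counter-clockwise rotation.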